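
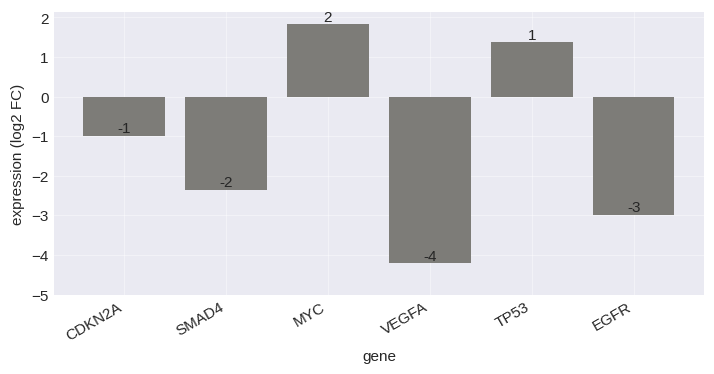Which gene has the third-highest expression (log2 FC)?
CDKN2A

Top 4: MYC ≈ 2, TP53 ≈ 1, CDKN2A ≈ -1, SMAD4 ≈ -2.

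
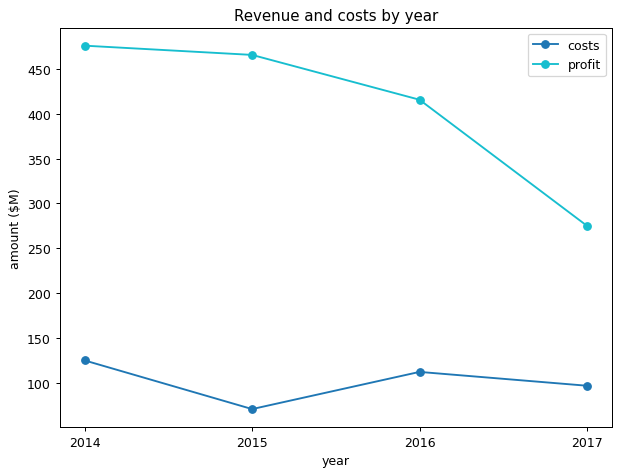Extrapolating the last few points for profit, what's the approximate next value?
Last three: 450, 400, 300 → slope ≈ -75/step → next ≈ 225.

≈ 225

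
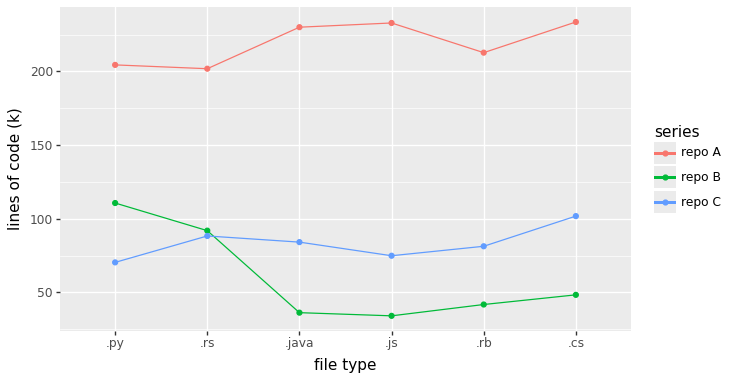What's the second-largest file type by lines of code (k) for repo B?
Top 3 for repo B: .py ≈ 120, .rs ≈ 100, .cs ≈ 40.

.rs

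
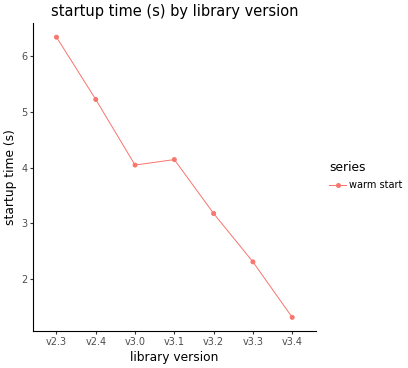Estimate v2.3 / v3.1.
v2.3 ≈ 6.5, v3.1 ≈ 4.0; 6.5/4.0 ≈ 1.62.

≈ 1.62×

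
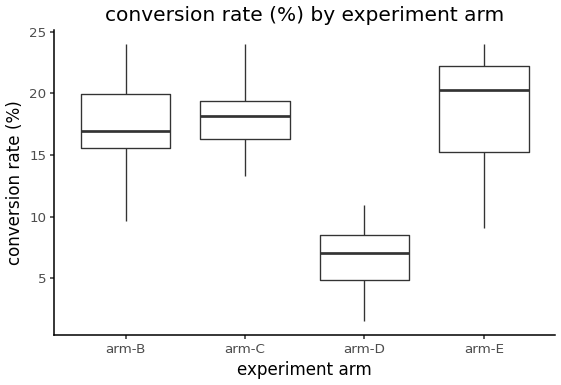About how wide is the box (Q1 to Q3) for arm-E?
Q3 ≈ 22, Q1 ≈ 16; IQR ≈ 6.

≈ 6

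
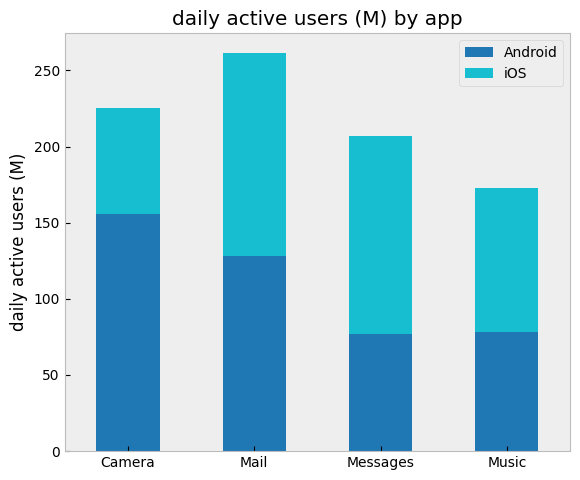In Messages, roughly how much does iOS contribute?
≈ 125

iOS top ≈ 200, bottom ≈ 75; segment ≈ 125.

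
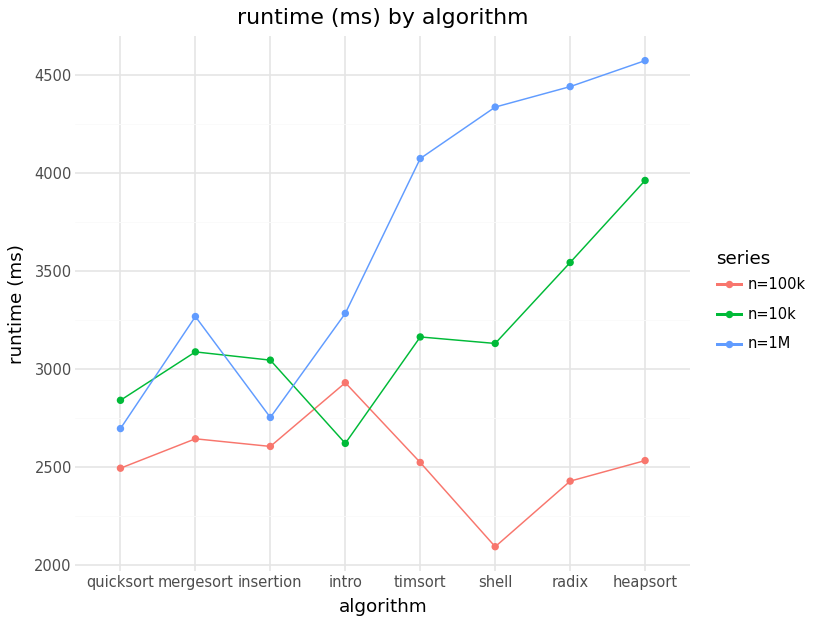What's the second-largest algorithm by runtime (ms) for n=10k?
Top 3 for n=10k: heapsort ≈ 4000, radix ≈ 3500, timsort ≈ 3000.

radix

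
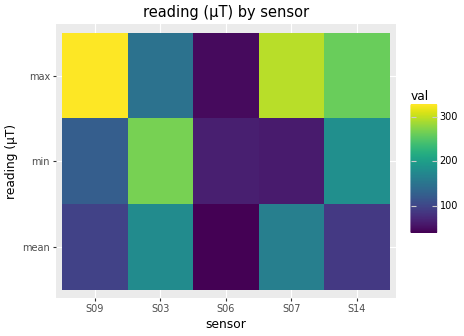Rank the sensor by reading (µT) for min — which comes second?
S14

Top 3 for min: S03 ≈ 275, S14 ≈ 175, S09 ≈ 125.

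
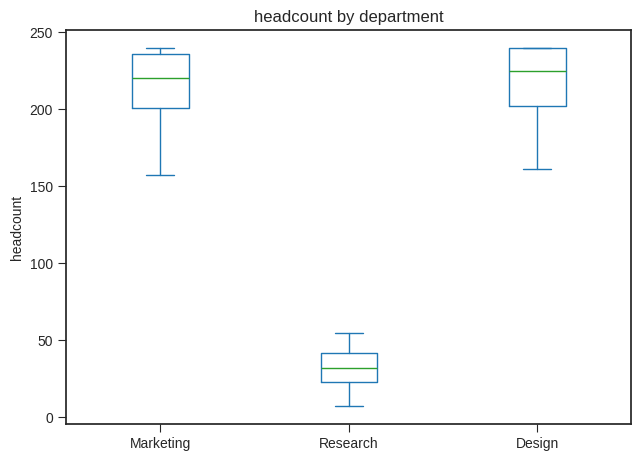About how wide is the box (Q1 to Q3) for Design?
Q3 ≈ 240, Q1 ≈ 200; IQR ≈ 40.

≈ 40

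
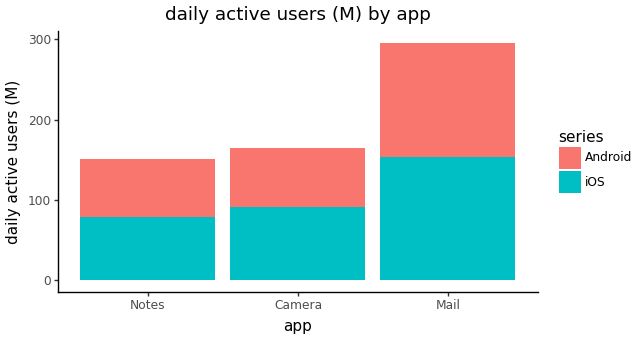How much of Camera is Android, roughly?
≈ 75

Android top ≈ 175, bottom ≈ 100; segment ≈ 75.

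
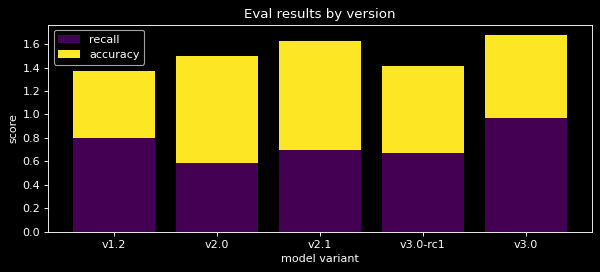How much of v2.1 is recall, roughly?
≈ 0.8

recall top ≈ 0.8, bottom ≈ 0.0; segment ≈ 0.8.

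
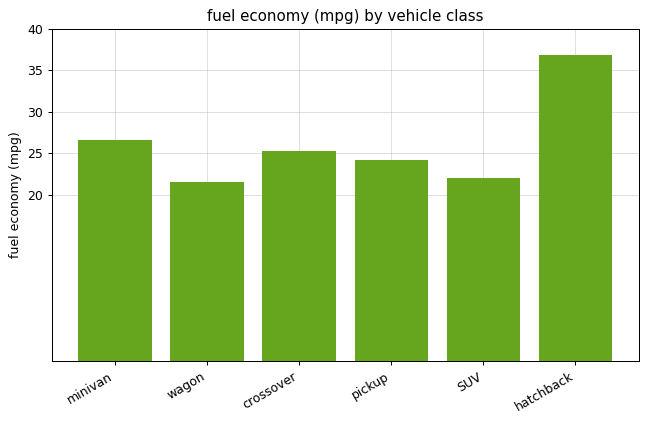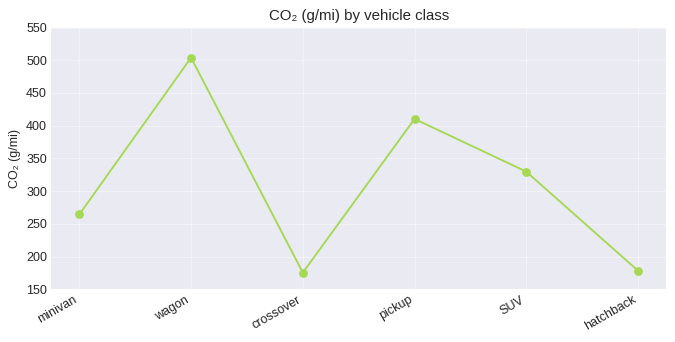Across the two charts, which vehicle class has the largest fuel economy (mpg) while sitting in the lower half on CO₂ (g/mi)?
hatchback

Chart 2 median CO₂ (g/mi) ≈ 300; below-median vehicle classes: minivan, crossover, hatchback. Among those, hatchback has the highest fuel economy (mpg) (≈ 35).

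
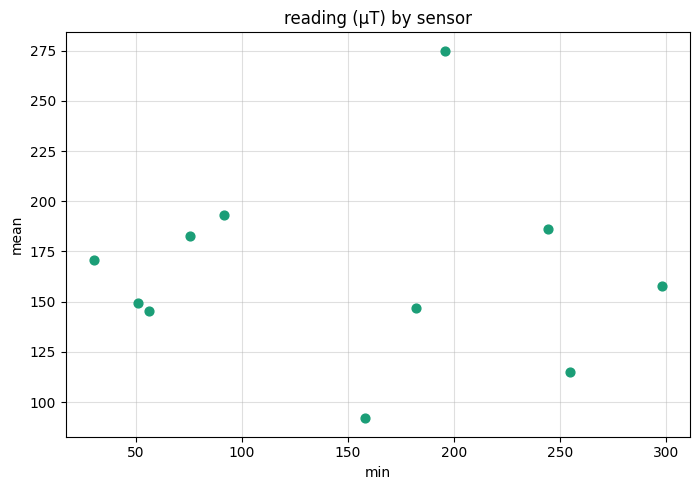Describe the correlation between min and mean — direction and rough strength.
Points are roughly uncorrelated; weak (|r| ≈ 0.0).

no clear correlation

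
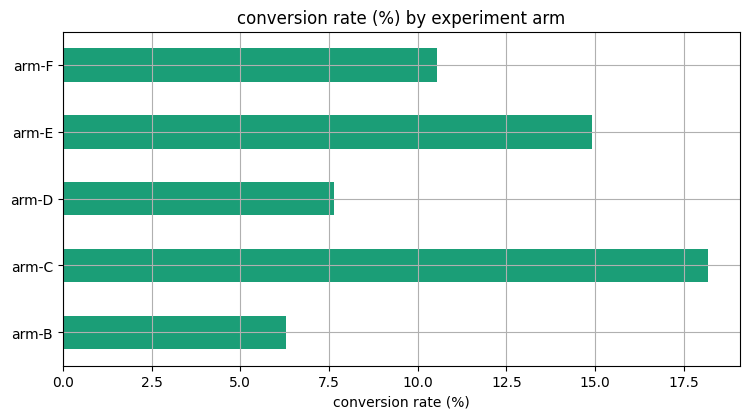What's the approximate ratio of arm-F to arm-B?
≈ 1.67×

arm-F ≈ 10, arm-B ≈ 6; 10/6 ≈ 1.67.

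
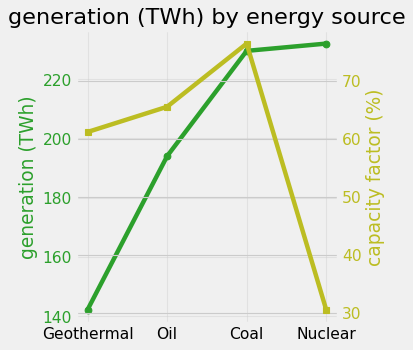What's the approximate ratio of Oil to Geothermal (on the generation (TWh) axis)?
≈ 1.36×

Oil ≈ 190, Geothermal ≈ 140; 190/140 ≈ 1.36.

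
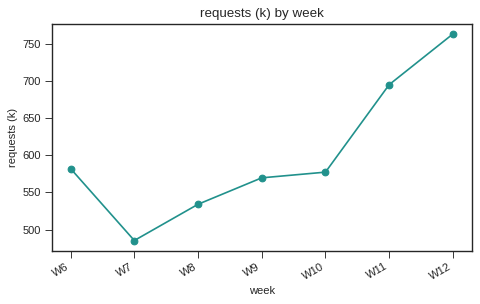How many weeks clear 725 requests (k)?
Above 725: W12.

1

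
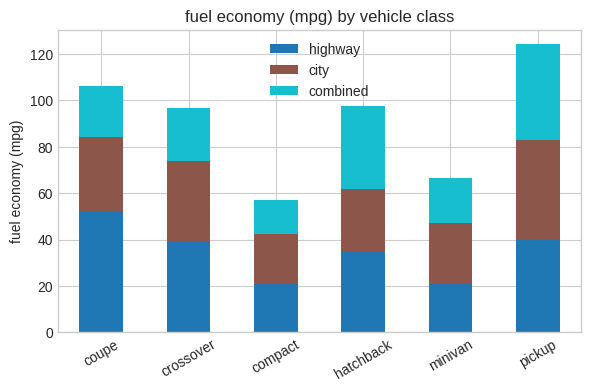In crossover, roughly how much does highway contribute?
highway top ≈ 40, bottom ≈ 0; segment ≈ 40.

≈ 40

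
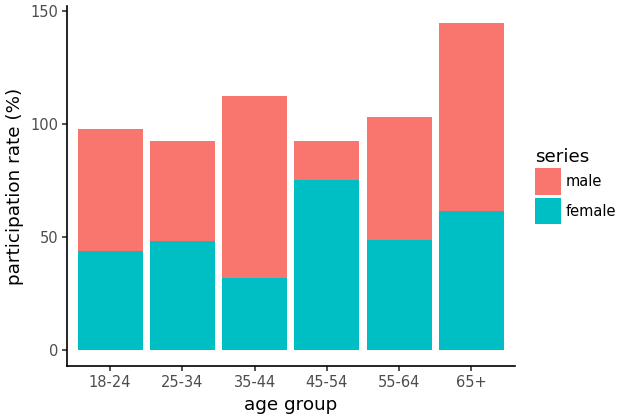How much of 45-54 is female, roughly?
≈ 80

female top ≈ 80, bottom ≈ 0; segment ≈ 80.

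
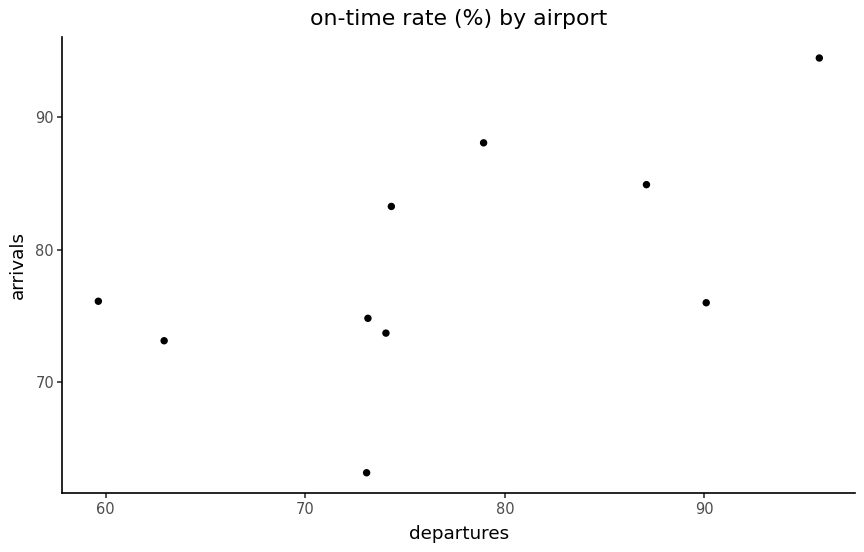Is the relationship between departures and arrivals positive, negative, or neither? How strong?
Points are positively correlated; moderate (|r| ≈ 0.6).

positive, moderate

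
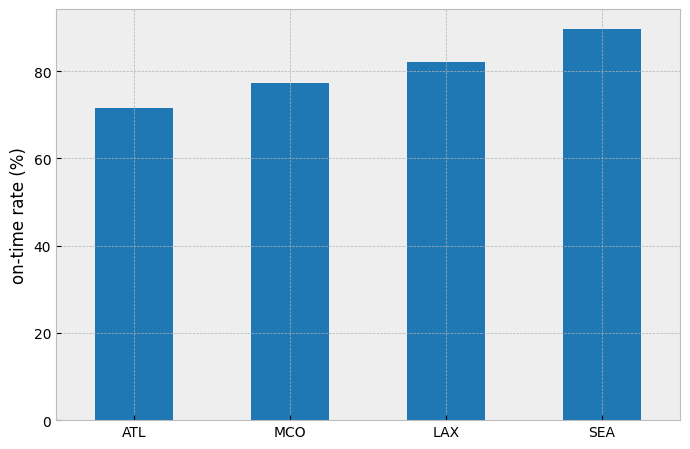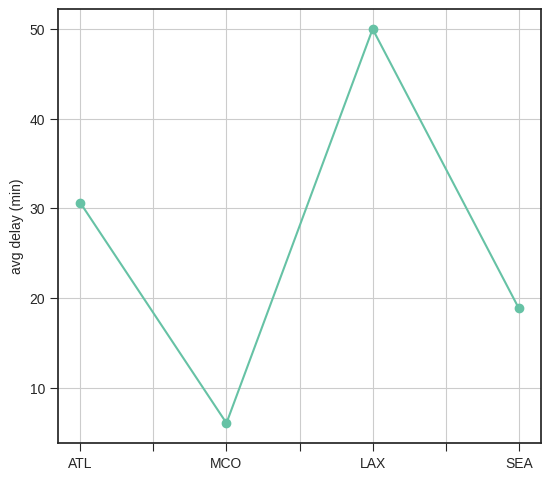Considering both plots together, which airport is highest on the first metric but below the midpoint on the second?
SEA

Chart 2 median avg delay (min) ≈ 25; below-median airports: MCO, SEA. Among those, SEA has the highest on-time rate (%) (≈ 90).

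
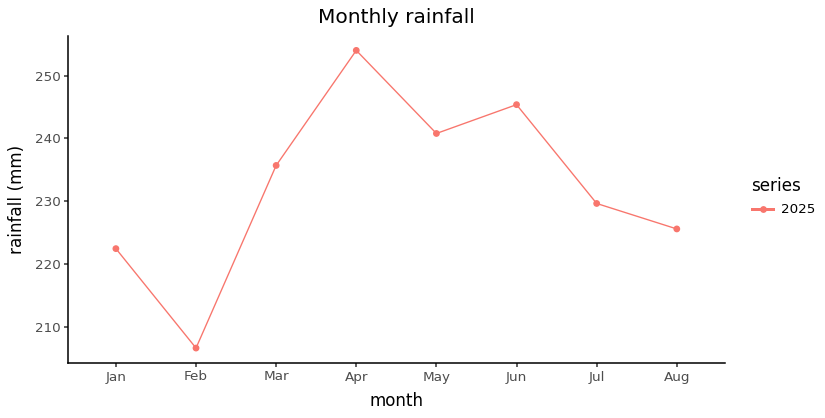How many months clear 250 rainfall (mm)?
1

Above 250: Apr.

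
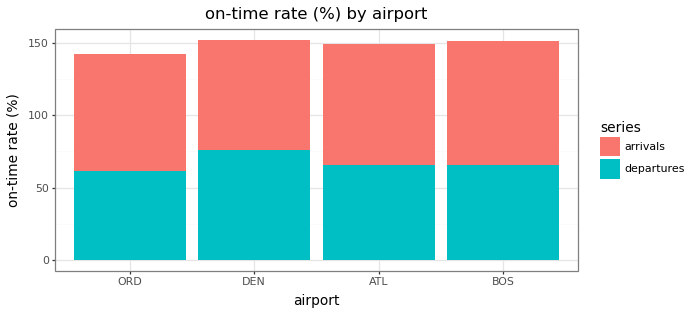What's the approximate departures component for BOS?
≈ 60

departures top ≈ 60, bottom ≈ 0; segment ≈ 60.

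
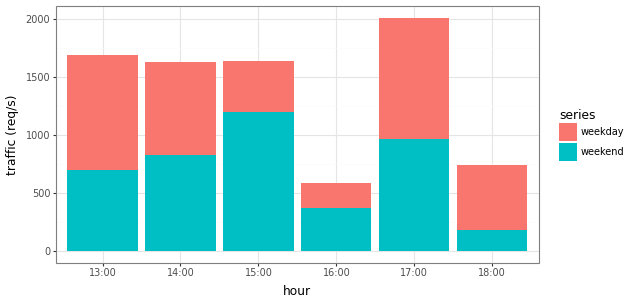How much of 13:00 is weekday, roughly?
weekday top ≈ 1600, bottom ≈ 800; segment ≈ 800.

≈ 800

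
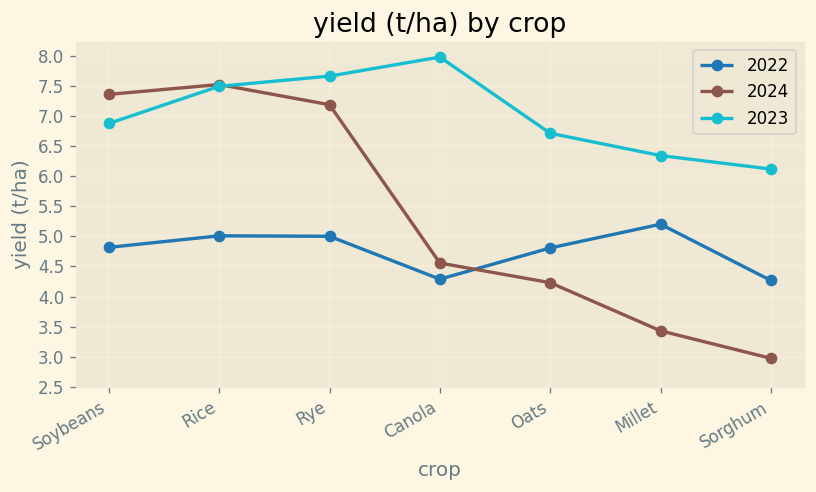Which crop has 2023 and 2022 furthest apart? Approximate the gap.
Canola, ≈ 3.5 t/ha

Canola: 2023 ≈ 8.0, 2022 ≈ 4.5 → gap ≈ 3.5. Next-largest (Rye) is only ≈ 2.5.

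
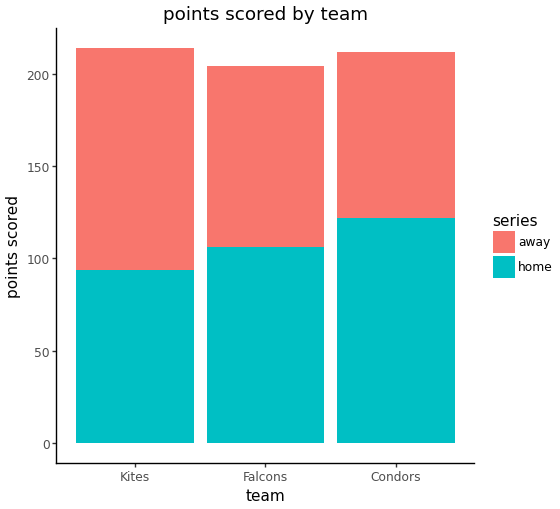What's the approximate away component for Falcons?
≈ 100

away top ≈ 200, bottom ≈ 100; segment ≈ 100.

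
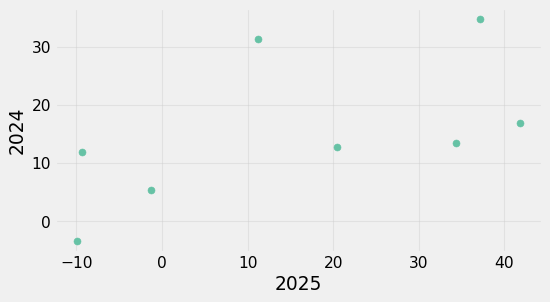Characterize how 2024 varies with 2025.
Points are positively correlated; moderate (|r| ≈ 0.6).

positive, moderate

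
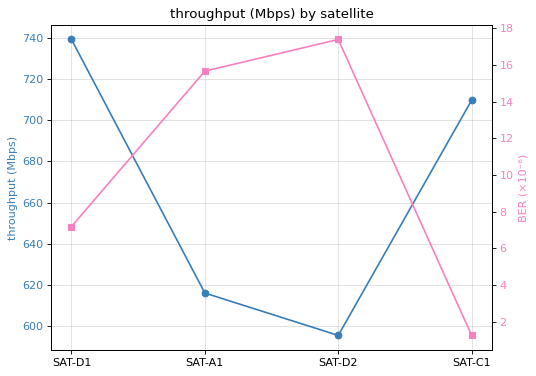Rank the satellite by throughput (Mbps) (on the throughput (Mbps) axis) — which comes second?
SAT-C1

Top 3 (on the throughput (Mbps) axis): SAT-D1 ≈ 740, SAT-C1 ≈ 700, SAT-A1 ≈ 620.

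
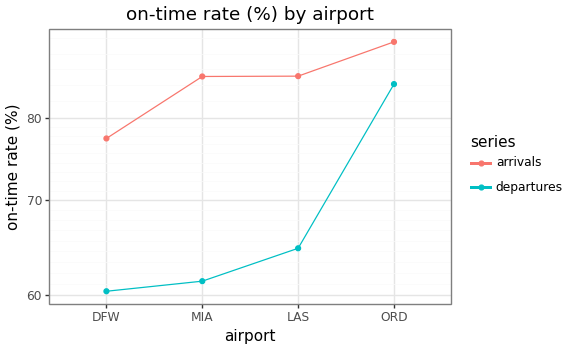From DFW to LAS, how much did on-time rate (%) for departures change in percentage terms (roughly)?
DFW ≈ 60, LAS ≈ 65; (65 − 60) / 60 ≈ +8.3%.

≈ +8.3%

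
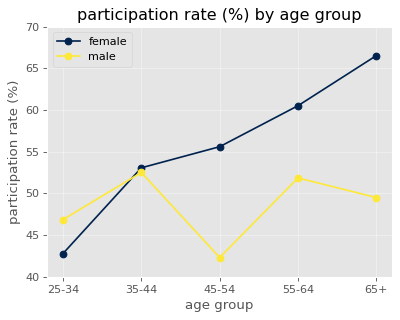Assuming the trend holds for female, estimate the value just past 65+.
≈ 70

Last three: 55, 60, 65 → slope ≈ 5/step → next ≈ 70.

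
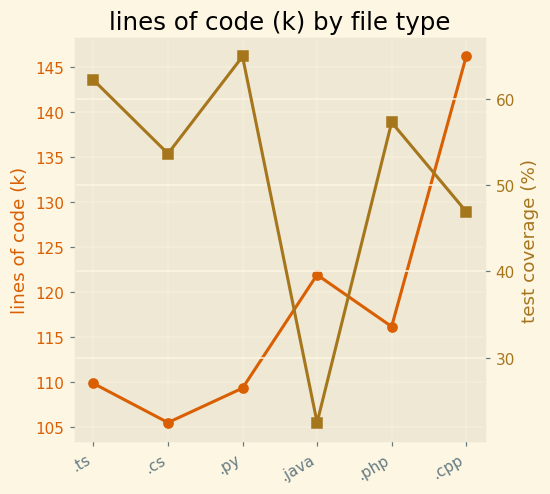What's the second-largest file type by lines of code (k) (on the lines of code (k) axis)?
Top 3 (on the lines of code (k) axis): .cpp ≈ 145, .java ≈ 120, .php ≈ 115.

.java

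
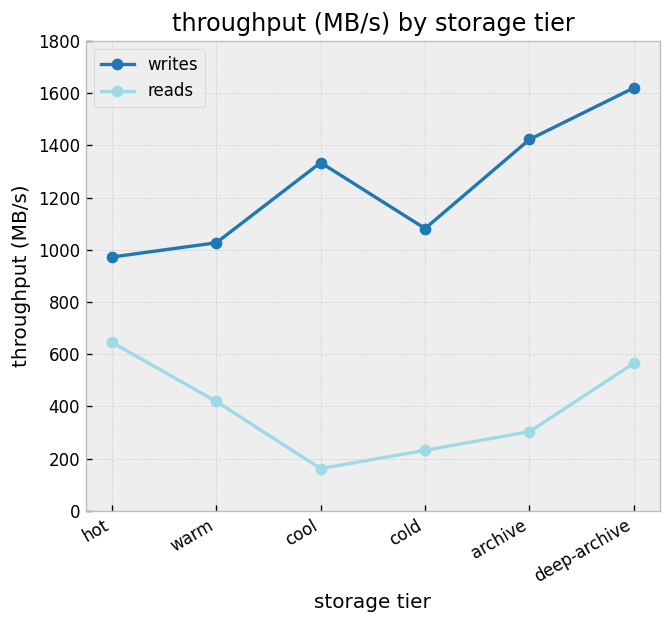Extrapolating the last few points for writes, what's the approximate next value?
≈ 1900

Last three: 1000, 1400, 1600 → slope ≈ 300/step → next ≈ 1900.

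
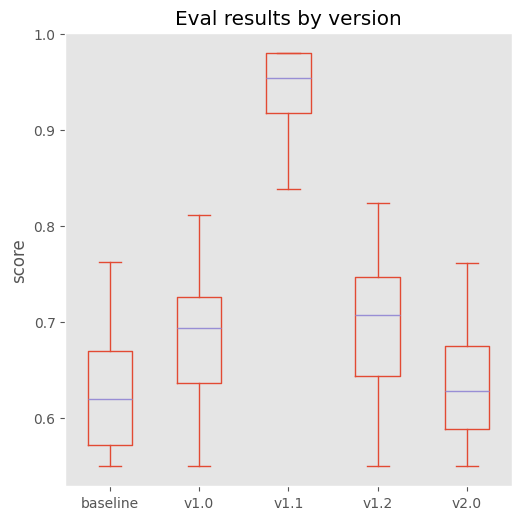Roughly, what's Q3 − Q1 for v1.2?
Q3 ≈ 0.75, Q1 ≈ 0.65; IQR ≈ 0.10.

≈ 0.10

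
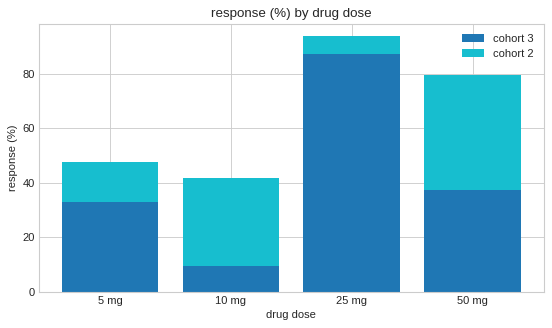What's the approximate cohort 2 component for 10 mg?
≈ 30

cohort 2 top ≈ 40, bottom ≈ 10; segment ≈ 30.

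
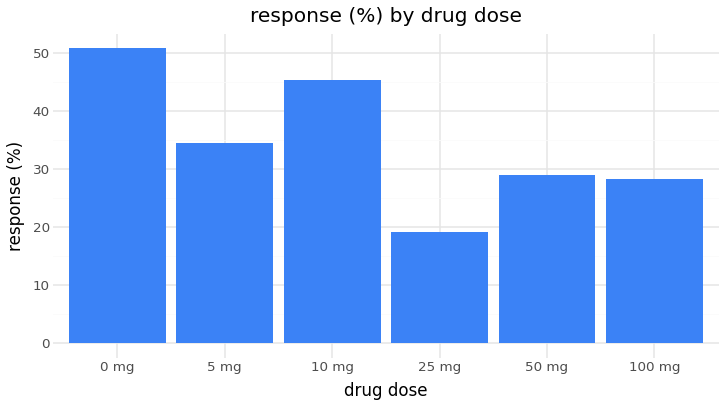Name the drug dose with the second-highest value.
Top 3: 0 mg ≈ 50, 10 mg ≈ 45, 5 mg ≈ 35.

10 mg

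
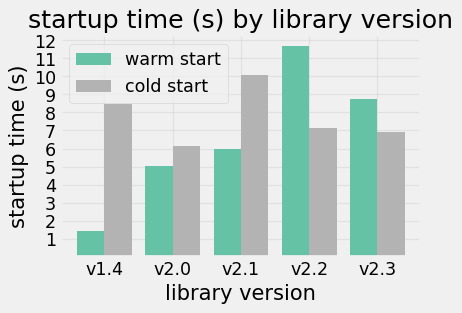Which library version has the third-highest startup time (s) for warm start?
v2.1

Top 4 for warm start: v2.2 ≈ 12, v2.3 ≈ 9, v2.1 ≈ 6, v2.0 ≈ 5.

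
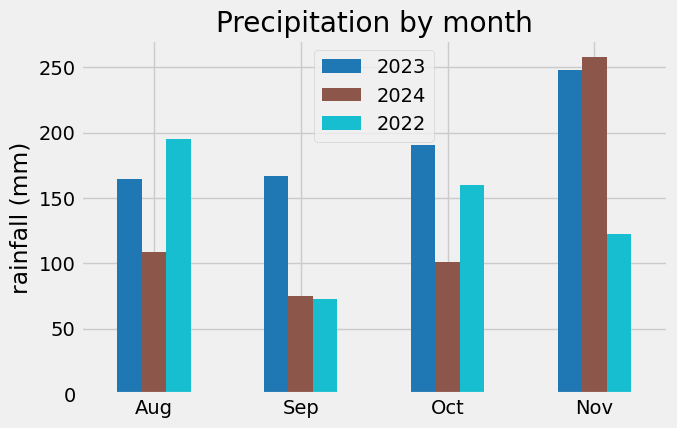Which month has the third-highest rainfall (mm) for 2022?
Top 4 for 2022: Aug ≈ 200, Oct ≈ 150, Nov ≈ 125, Sep ≈ 75.

Nov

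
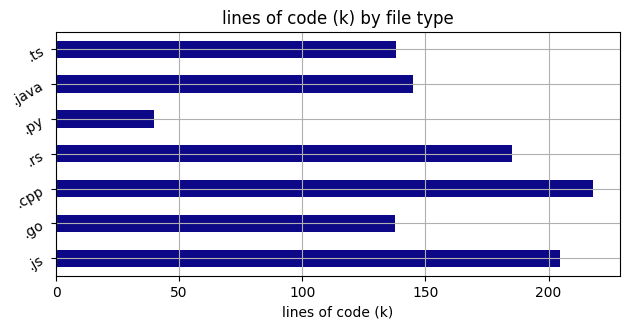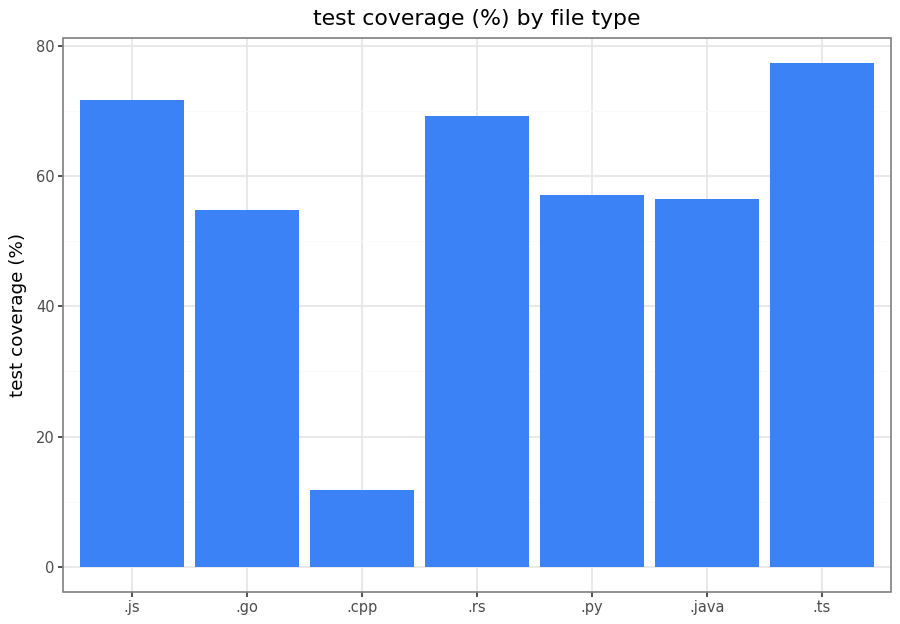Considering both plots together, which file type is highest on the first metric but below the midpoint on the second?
.cpp

Chart 2 median test coverage (%) ≈ 60; below-median file types: .go, .cpp, .java. Among those, .cpp has the highest lines of code (k) (≈ 220).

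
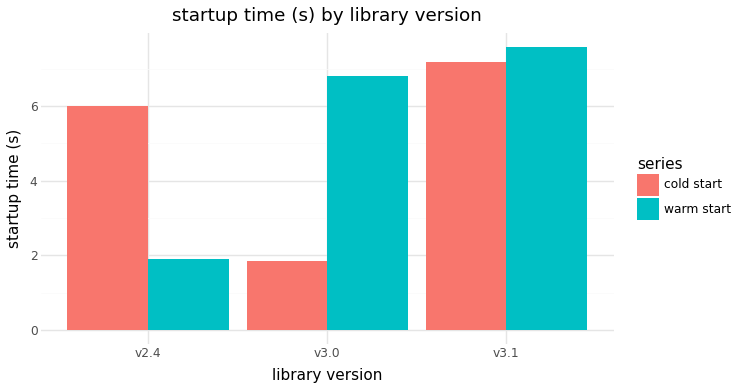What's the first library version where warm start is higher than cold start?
v2.4: warm start ≈ 2 vs cold start ≈ 6 (not yet); v3.0: warm start ≈ 7 vs cold start ≈ 2 (first crossover).

v3.0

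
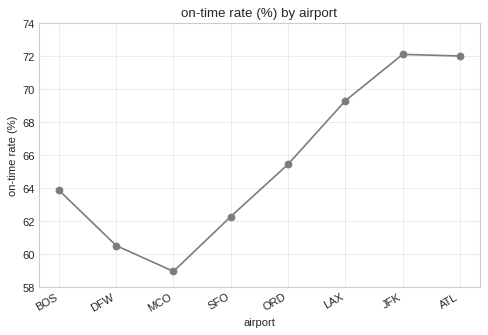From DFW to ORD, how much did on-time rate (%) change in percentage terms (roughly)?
DFW ≈ 60, ORD ≈ 66; (66 − 60) / 60 ≈ +10%.

≈ +10%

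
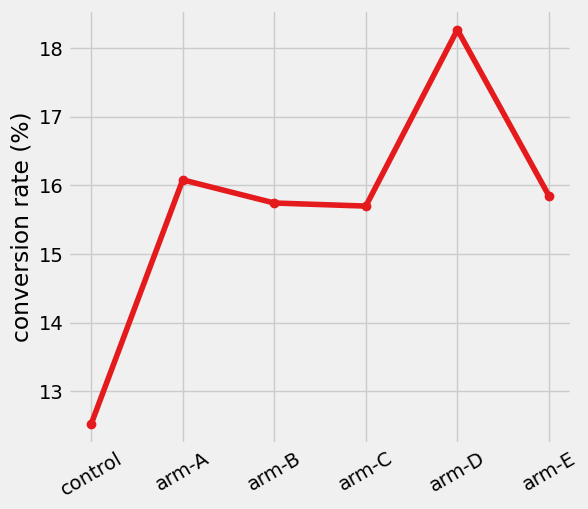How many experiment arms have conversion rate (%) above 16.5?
1

Above 16.5: arm-D.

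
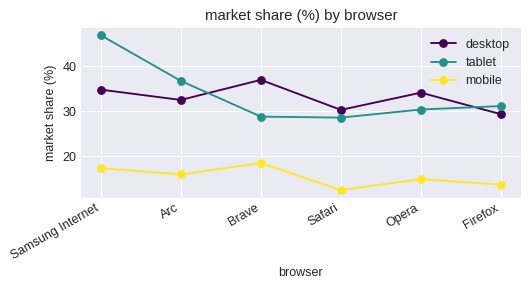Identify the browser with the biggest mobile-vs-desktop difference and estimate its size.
Opera: mobile ≈ 15, desktop ≈ 35 → gap ≈ 20. Next-largest (Brave) is only ≈ 15.

Opera, ≈ 20 %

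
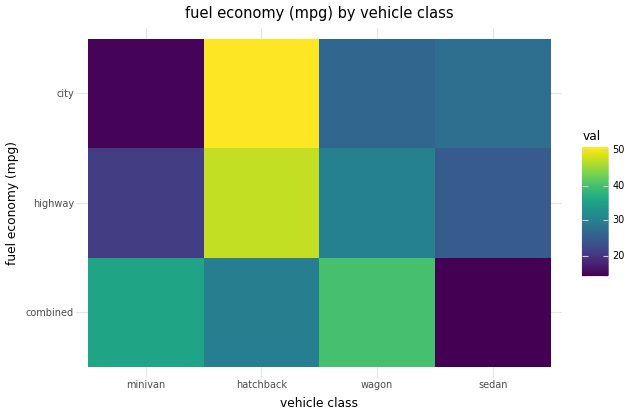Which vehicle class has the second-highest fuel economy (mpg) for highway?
Top 3 for highway: hatchback ≈ 45, wagon ≈ 30, sedan ≈ 25.

wagon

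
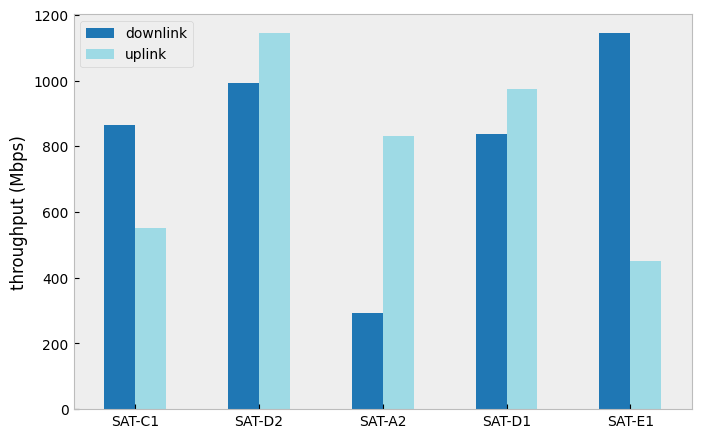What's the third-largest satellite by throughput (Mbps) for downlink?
Top 4 for downlink: SAT-E1 ≈ 1100, SAT-D2 ≈ 1000, SAT-C1 ≈ 900, SAT-D1 ≈ 800.

SAT-C1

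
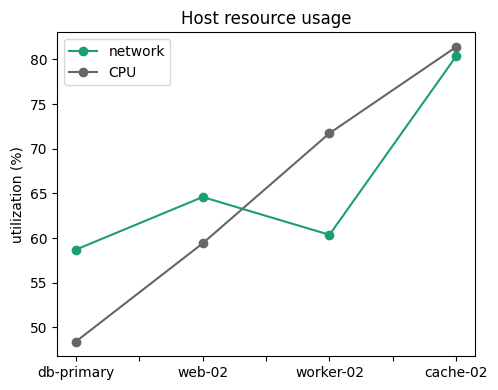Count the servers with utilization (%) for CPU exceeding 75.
1

Above 75: cache-02.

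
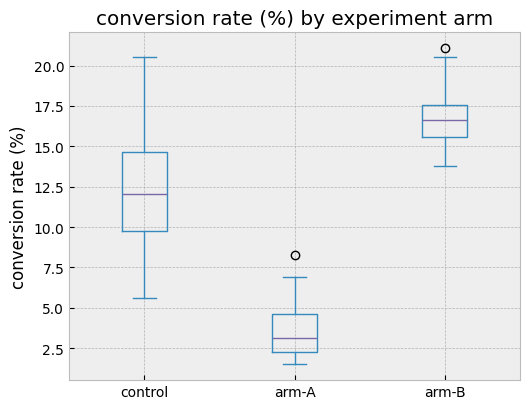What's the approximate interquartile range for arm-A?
≈ 2

Q3 ≈ 4, Q1 ≈ 2; IQR ≈ 2.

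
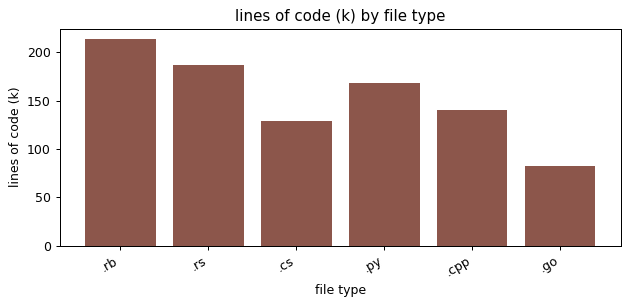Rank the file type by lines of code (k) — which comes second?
.rs

Top 3: .rb ≈ 220, .rs ≈ 180, .py ≈ 160.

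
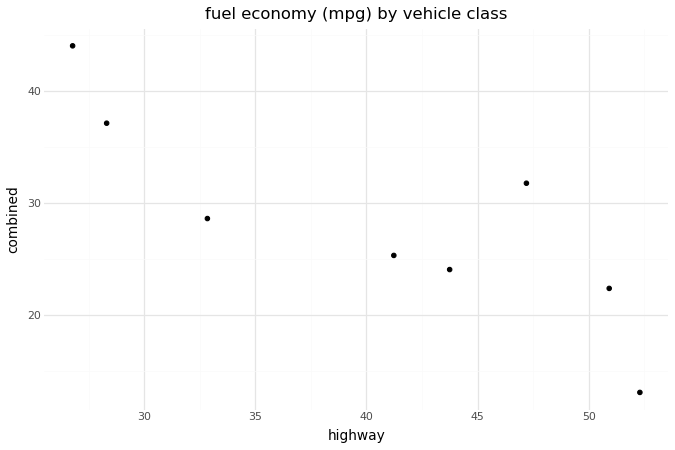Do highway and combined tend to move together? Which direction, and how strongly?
negative, strong

Points are negatively correlated; strong (|r| ≈ 0.8).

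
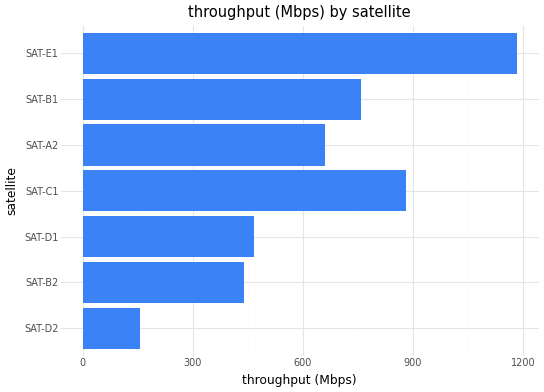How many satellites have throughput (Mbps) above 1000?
1

Above 1000: SAT-E1.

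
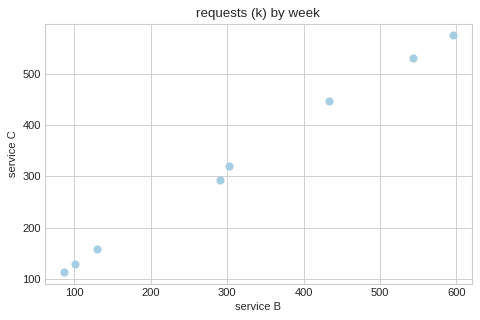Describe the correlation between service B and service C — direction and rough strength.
Points are positively correlated; strong (|r| ≈ 1.0).

positive, strong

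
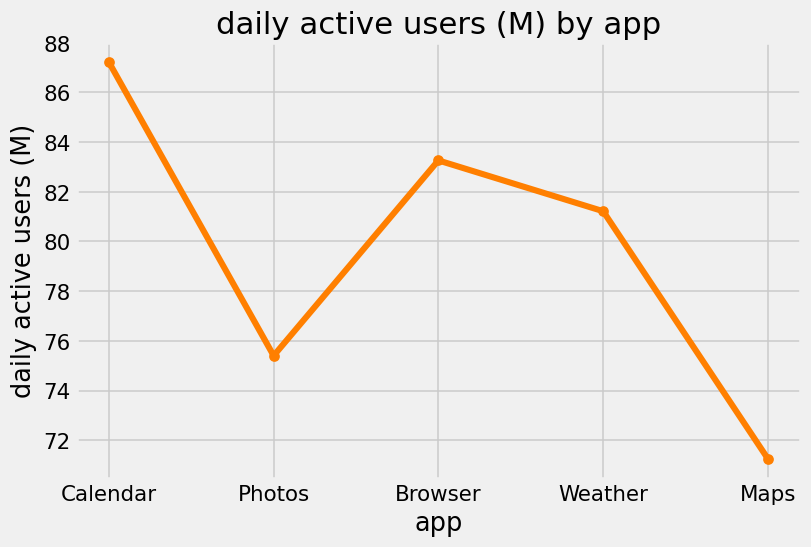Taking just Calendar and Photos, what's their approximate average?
(88 + 76) / 2 ≈ 82.

≈ 82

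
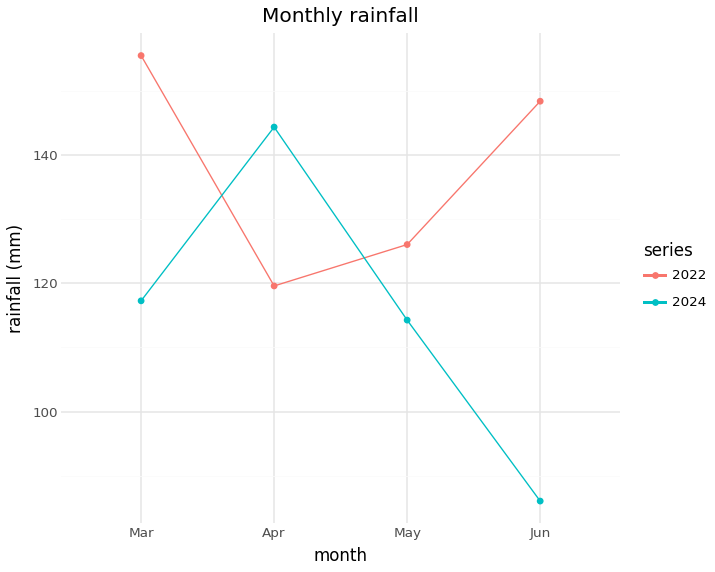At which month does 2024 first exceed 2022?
Mar: 2024 ≈ 120 vs 2022 ≈ 160 (not yet); Apr: 2024 ≈ 140 vs 2022 ≈ 120 (first crossover).

Apr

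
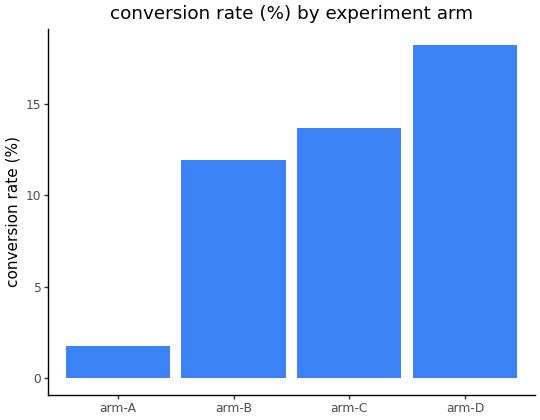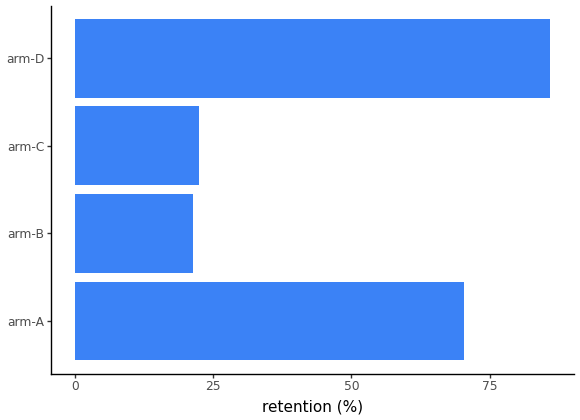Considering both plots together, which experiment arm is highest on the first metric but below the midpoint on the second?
arm-C

Chart 2 median retention (%) ≈ 50; below-median experiment arms: arm-B, arm-C. Among those, arm-C has the highest conversion rate (%) (≈ 14).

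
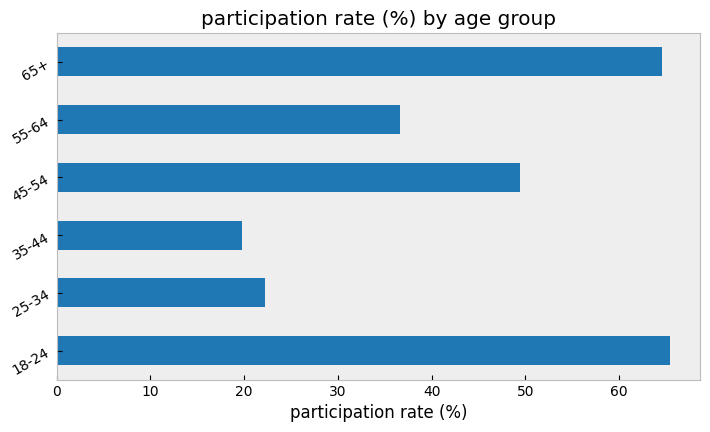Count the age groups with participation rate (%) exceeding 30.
Above 30: 18-24, 45-54, 55-64, 65+.

4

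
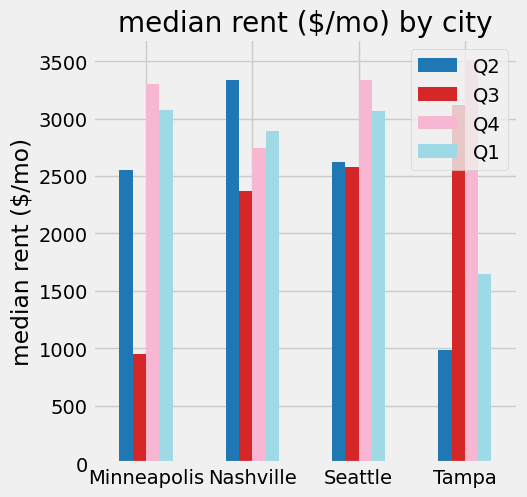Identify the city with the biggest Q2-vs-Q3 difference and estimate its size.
Tampa, ≈ 2000 $/mo

Tampa: Q2 ≈ 1000, Q3 ≈ 3000 → gap ≈ 2000. Next-largest (Minneapolis) is only ≈ 1500.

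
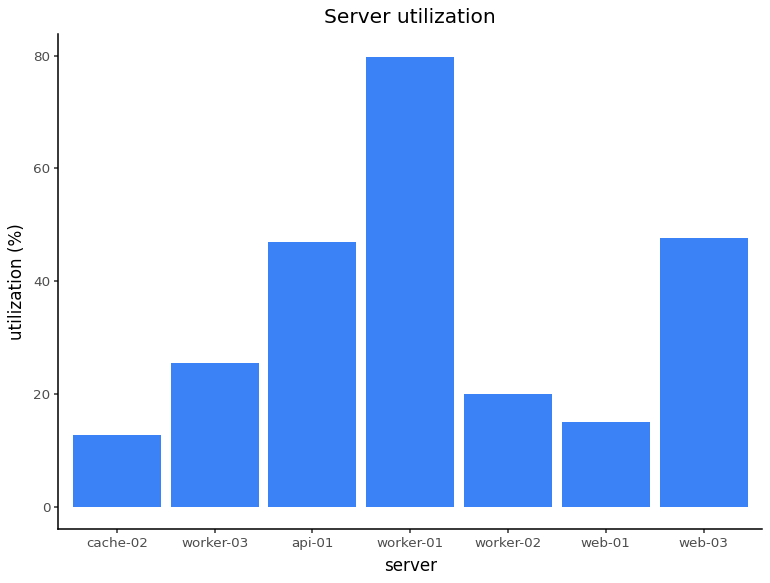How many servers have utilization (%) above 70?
Above 70: worker-01.

1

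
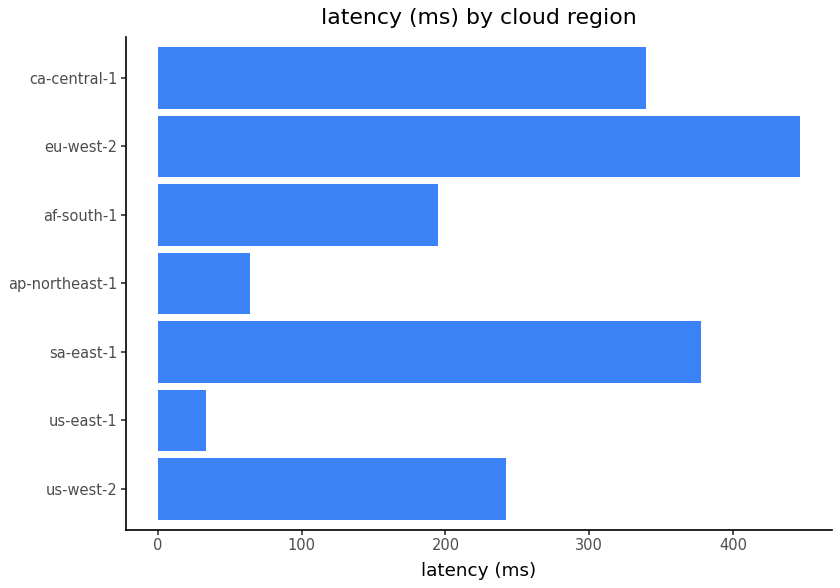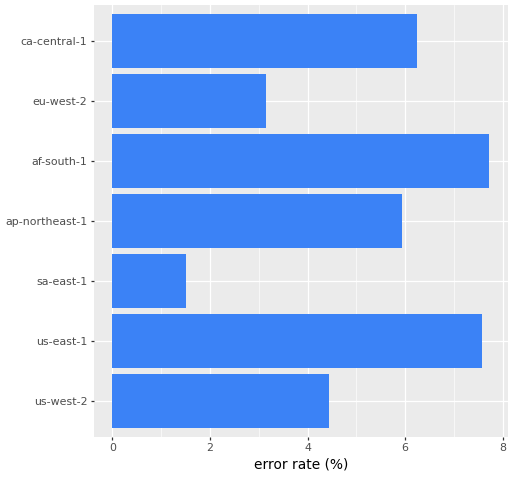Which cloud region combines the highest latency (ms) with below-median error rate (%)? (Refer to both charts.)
Chart 2 median error rate (%) ≈ 6; below-median cloud regions: us-west-2, sa-east-1, eu-west-2. Among those, eu-west-2 has the highest latency (ms) (≈ 450).

eu-west-2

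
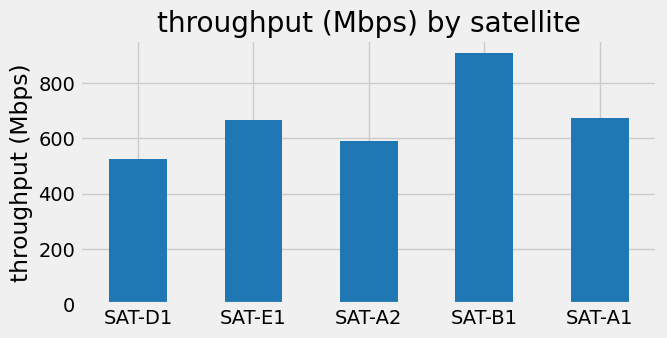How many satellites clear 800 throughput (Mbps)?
Above 800: SAT-B1.

1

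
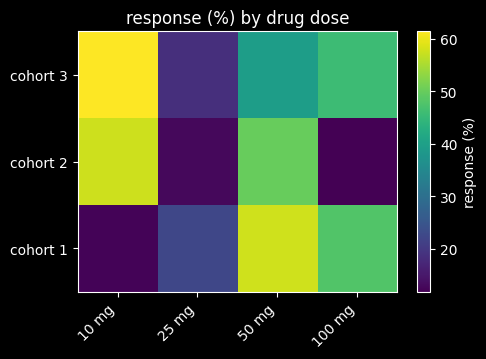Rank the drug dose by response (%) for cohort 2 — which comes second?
50 mg

Top 3 for cohort 2: 10 mg ≈ 60, 50 mg ≈ 50, 25 mg ≈ 15.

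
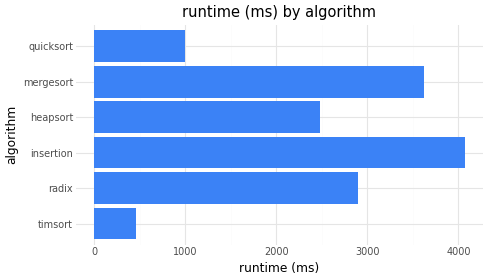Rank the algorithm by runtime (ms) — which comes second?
mergesort

Top 3: insertion ≈ 4000, mergesort ≈ 3500, radix ≈ 3000.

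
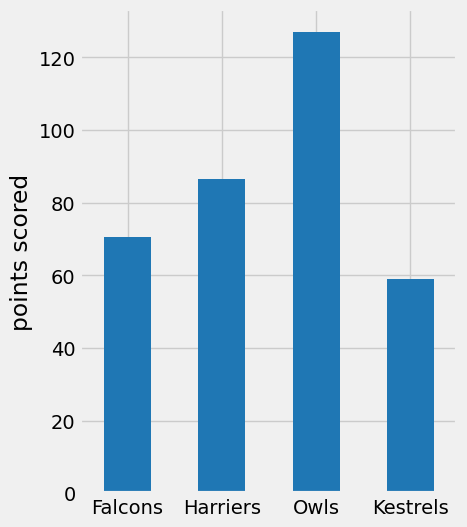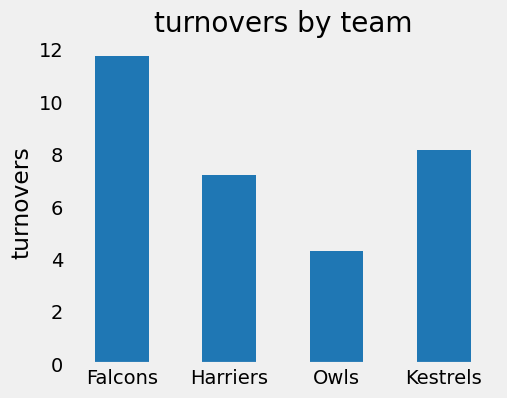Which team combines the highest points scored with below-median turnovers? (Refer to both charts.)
Chart 2 median turnovers ≈ 8; below-median teams: Harriers, Owls. Among those, Owls has the highest points scored (≈ 120).

Owls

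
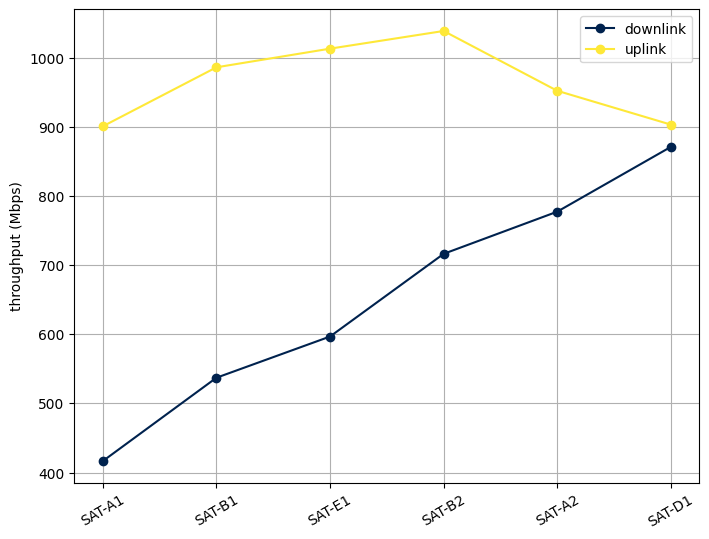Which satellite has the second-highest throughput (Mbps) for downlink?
SAT-A2

Top 3 for downlink: SAT-D1 ≈ 900, SAT-A2 ≈ 800, SAT-B2 ≈ 700.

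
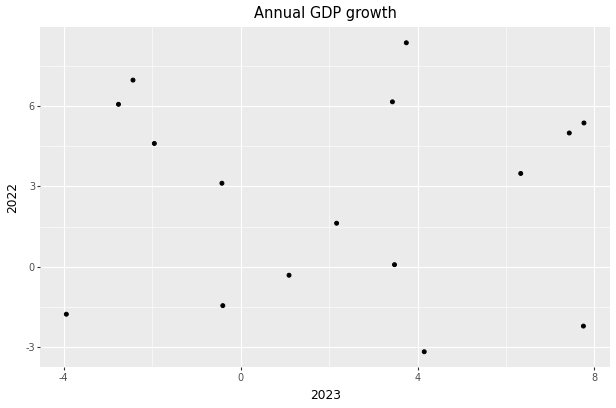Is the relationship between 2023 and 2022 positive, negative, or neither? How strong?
no clear correlation

Points are roughly uncorrelated; weak (|r| ≈ 0.0).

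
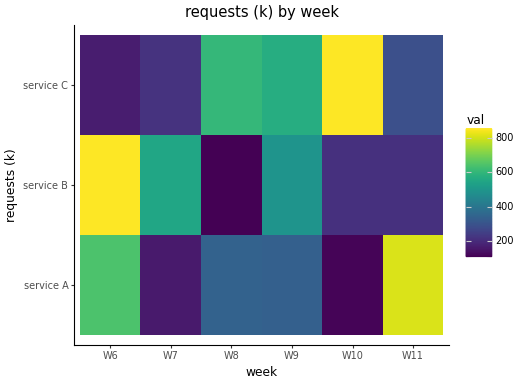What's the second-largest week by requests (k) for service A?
Top 3 for service A: W11 ≈ 800, W6 ≈ 600, W8 ≈ 300.

W6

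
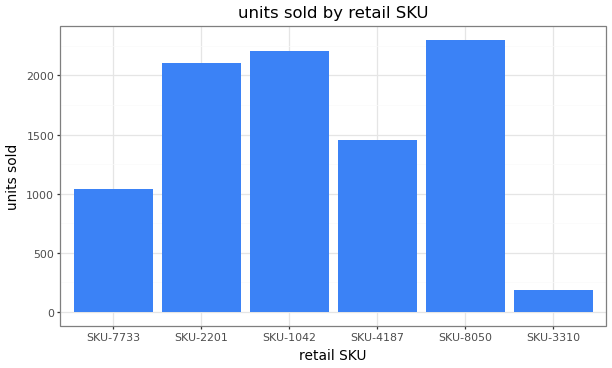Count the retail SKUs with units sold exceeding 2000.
3

Above 2000: SKU-2201, SKU-1042, SKU-8050.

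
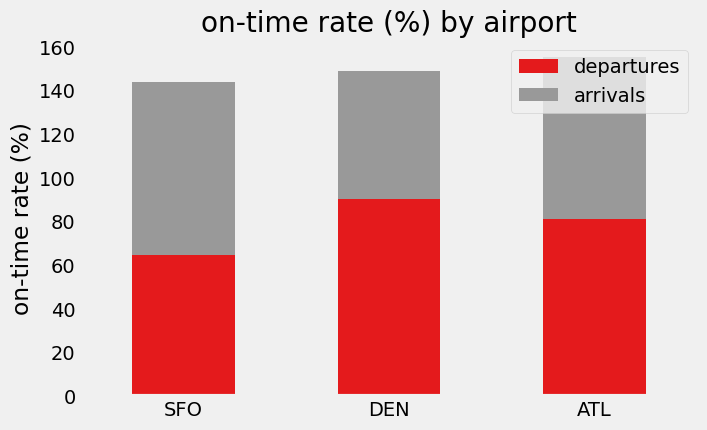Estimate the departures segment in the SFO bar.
≈ 60

departures top ≈ 60, bottom ≈ 0; segment ≈ 60.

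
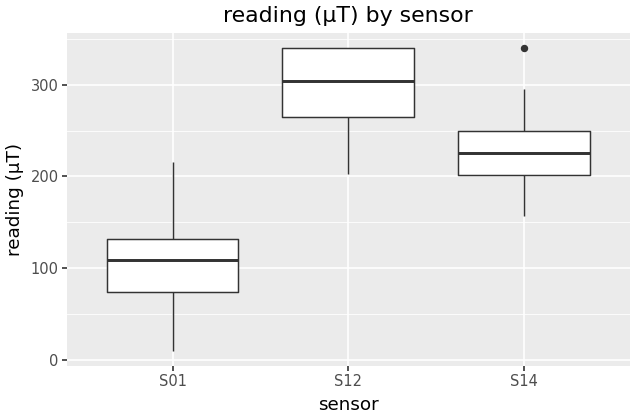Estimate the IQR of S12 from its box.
Q3 ≈ 340, Q1 ≈ 260; IQR ≈ 80.

≈ 80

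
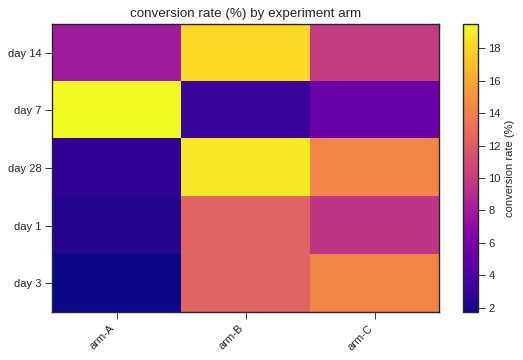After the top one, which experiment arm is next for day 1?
arm-C

Top 3 for day 1: arm-B ≈ 12, arm-C ≈ 10, arm-A ≈ 2.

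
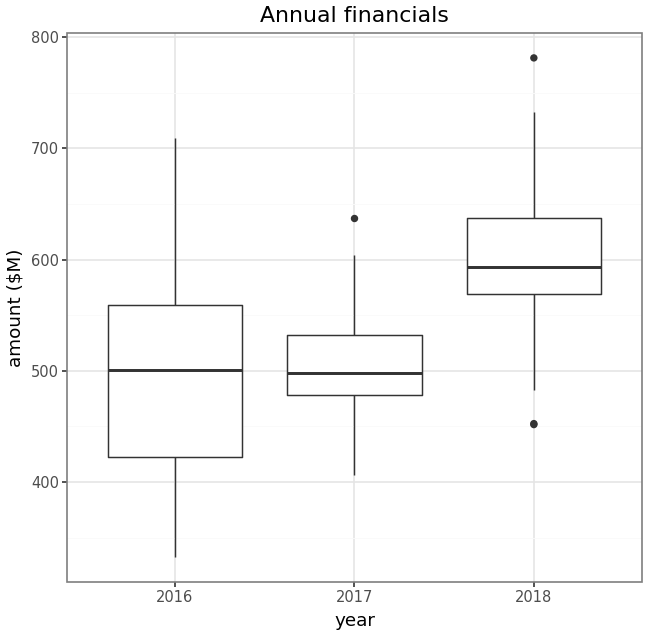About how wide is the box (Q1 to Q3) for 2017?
Q3 ≈ 530, Q1 ≈ 480; IQR ≈ 50.

≈ 50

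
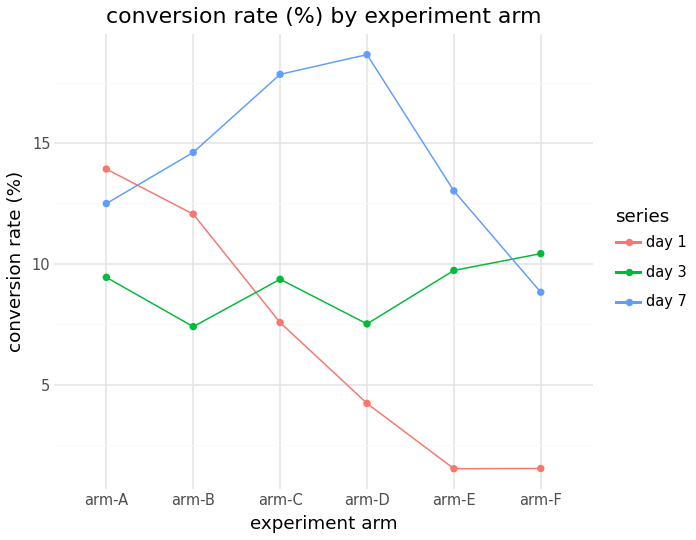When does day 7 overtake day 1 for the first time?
arm-A: day 7 ≈ 12 vs day 1 ≈ 14 (not yet); arm-B: day 7 ≈ 14 vs day 1 ≈ 12 (first crossover).

arm-B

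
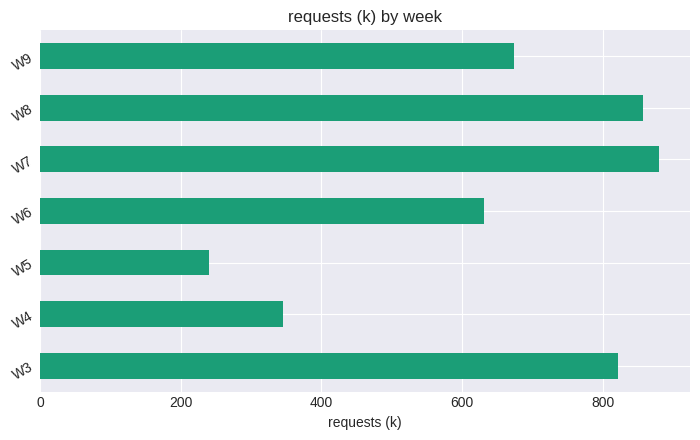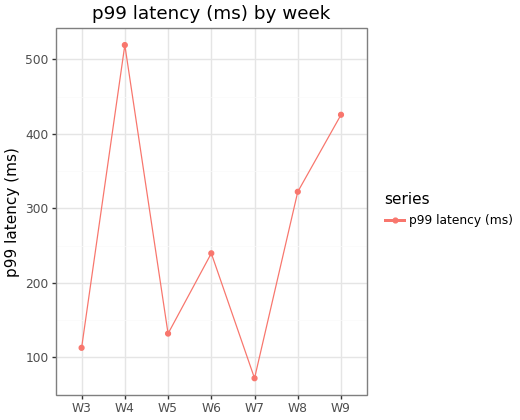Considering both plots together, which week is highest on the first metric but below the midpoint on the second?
Chart 2 median p99 latency (ms) ≈ 250; below-median weeks: W3, W5, W7. Among those, W7 has the highest requests (k) (≈ 900).

W7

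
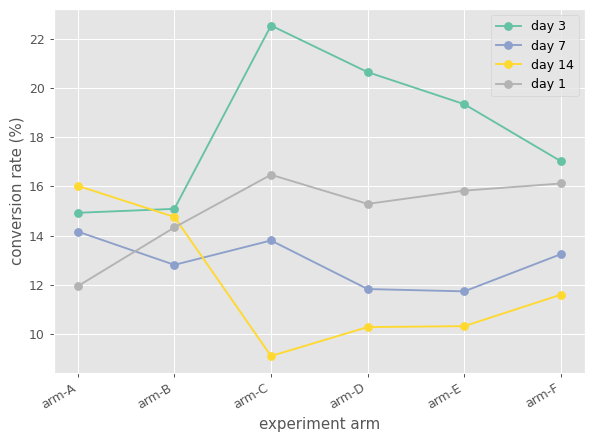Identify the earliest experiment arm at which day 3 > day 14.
arm-A: day 3 ≈ 14 vs day 14 ≈ 16 (not yet); arm-B: day 3 ≈ 16 vs day 14 ≈ 14 (first crossover).

arm-B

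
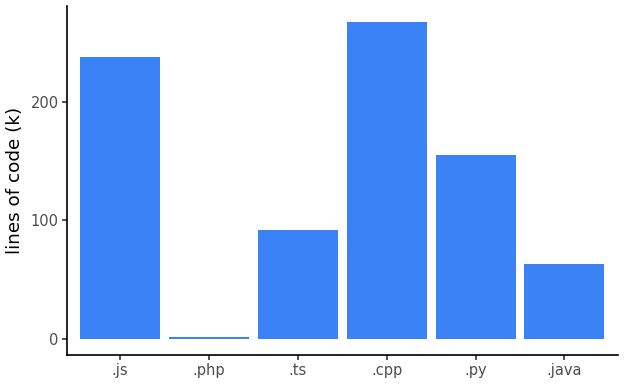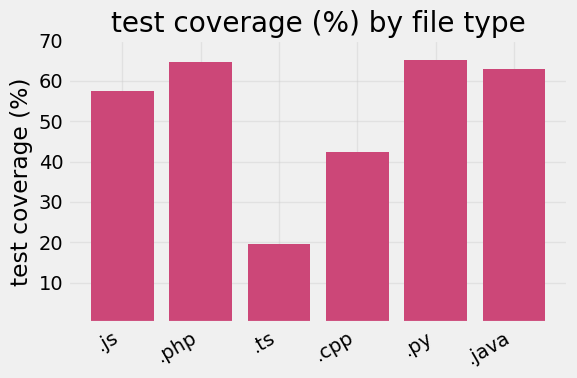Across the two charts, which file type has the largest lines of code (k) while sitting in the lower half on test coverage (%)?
Chart 2 median test coverage (%) ≈ 60; below-median file types: .js, .ts, .cpp. Among those, .cpp has the highest lines of code (k) (≈ 275).

.cpp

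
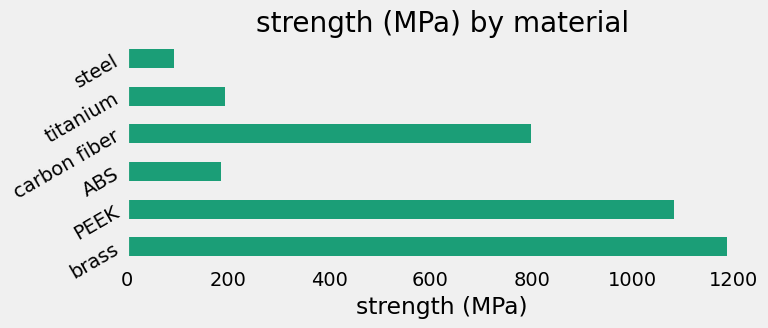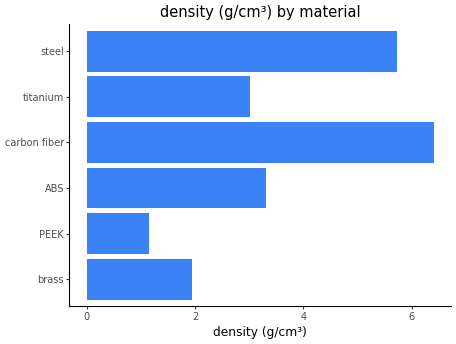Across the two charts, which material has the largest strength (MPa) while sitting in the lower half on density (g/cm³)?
Chart 2 median density (g/cm³) ≈ 3; below-median materials: brass, PEEK, titanium. Among those, brass has the highest strength (MPa) (≈ 1200).

brass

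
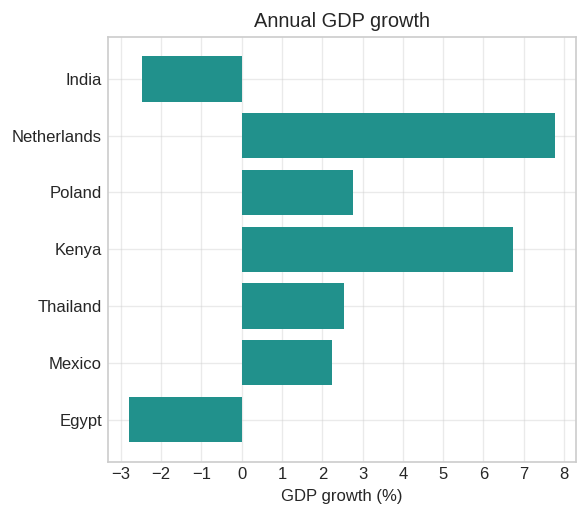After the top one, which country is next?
Kenya

Top 3: Netherlands ≈ 8, Kenya ≈ 7, Poland ≈ 3.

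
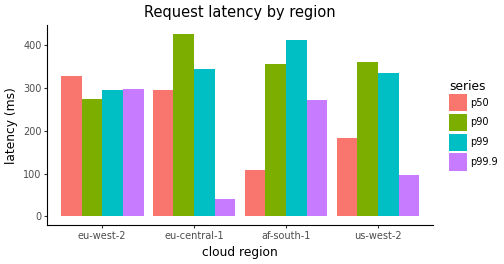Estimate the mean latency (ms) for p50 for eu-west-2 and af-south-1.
(350 + 100) / 2 ≈ 225.

≈ 225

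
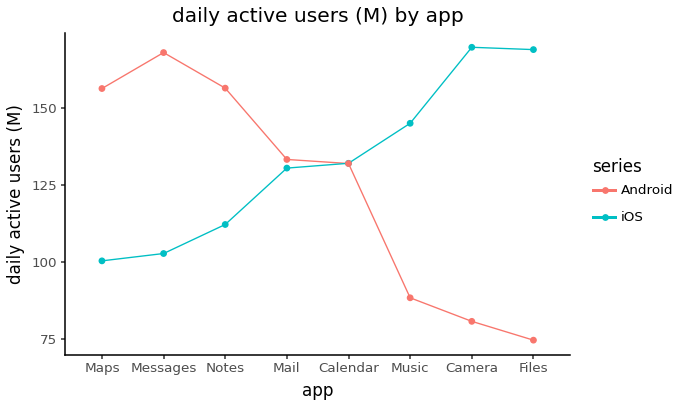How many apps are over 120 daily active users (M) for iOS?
Above 120: Mail, Calendar, Music, Camera, Files.

5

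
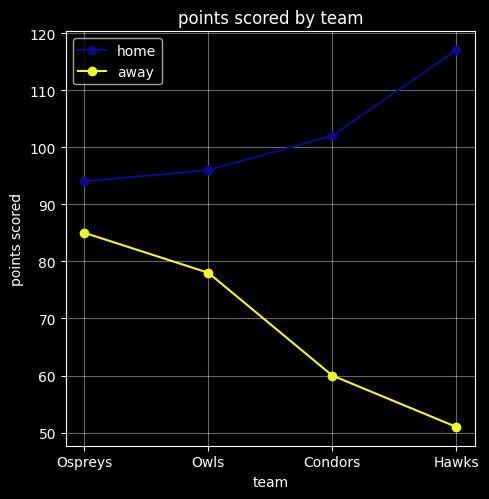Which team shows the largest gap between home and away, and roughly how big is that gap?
Hawks: home ≈ 120, away ≈ 50 → gap ≈ 70. Next-largest (Condors) is only ≈ 40.

Hawks, ≈ 70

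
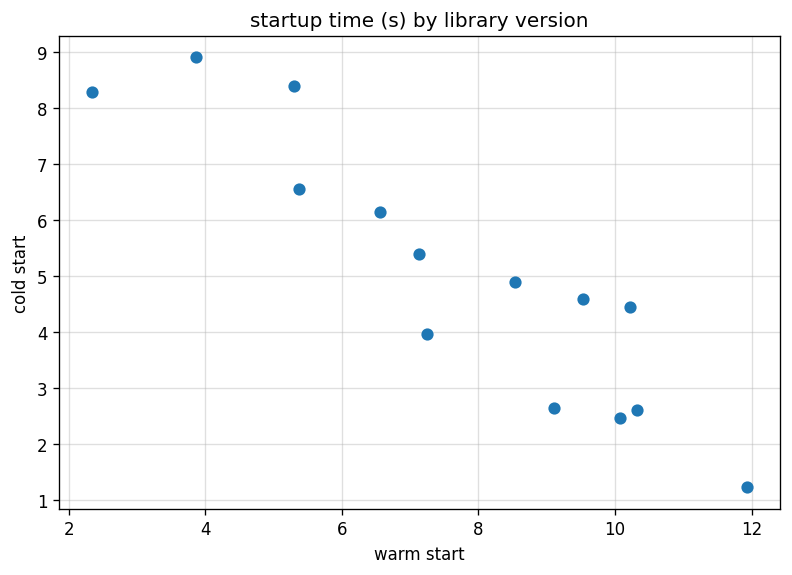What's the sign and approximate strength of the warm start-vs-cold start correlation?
negative, strong

Points are negatively correlated; strong (|r| ≈ 0.9).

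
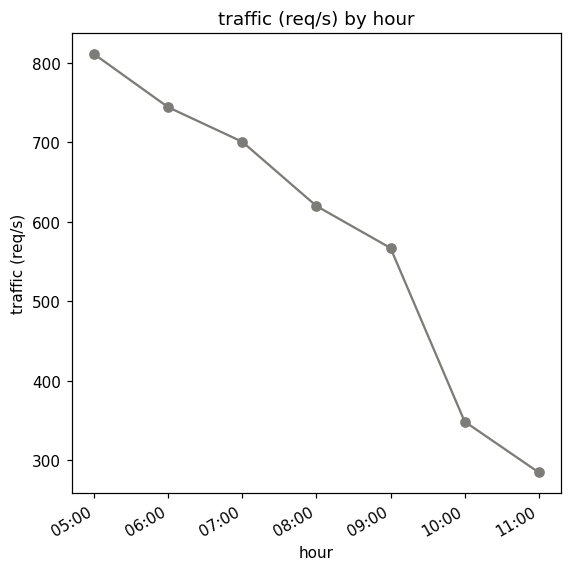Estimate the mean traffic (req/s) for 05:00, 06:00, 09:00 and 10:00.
≈ 612

(800 + 750 + 550 + 350) / 4 ≈ 612.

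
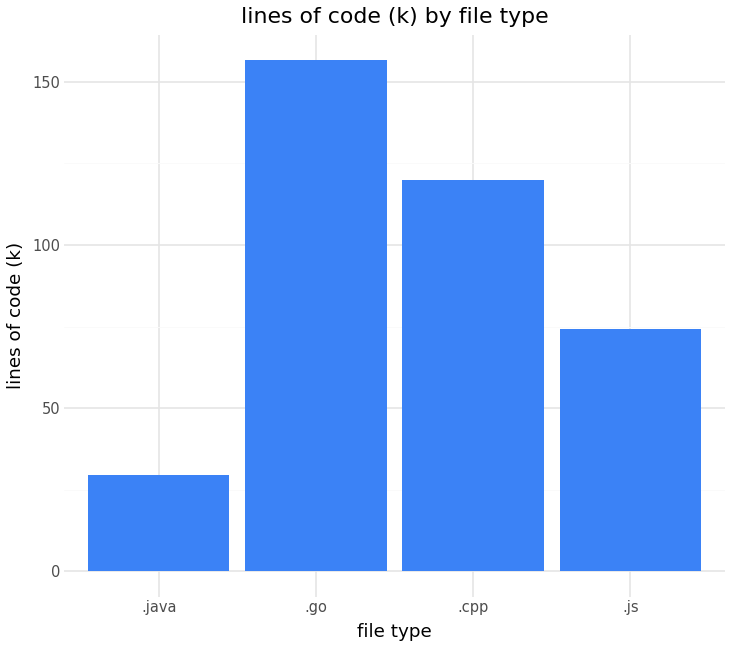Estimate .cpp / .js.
≈ 1.5×

.cpp ≈ 120, .js ≈ 80; 120/80 ≈ 1.5.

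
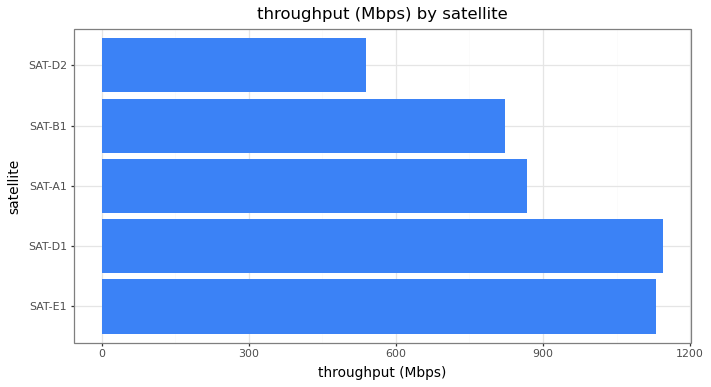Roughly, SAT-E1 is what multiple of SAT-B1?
≈ 1.38×

SAT-E1 ≈ 1100, SAT-B1 ≈ 800; 1100/800 ≈ 1.38.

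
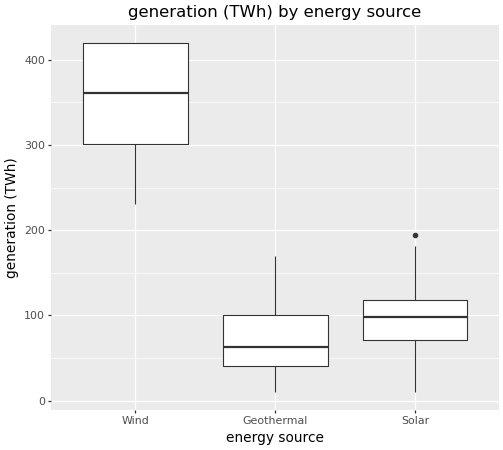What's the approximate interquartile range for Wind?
≈ 125

Q3 ≈ 425, Q1 ≈ 300; IQR ≈ 125.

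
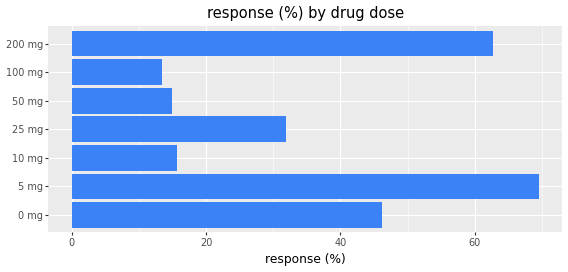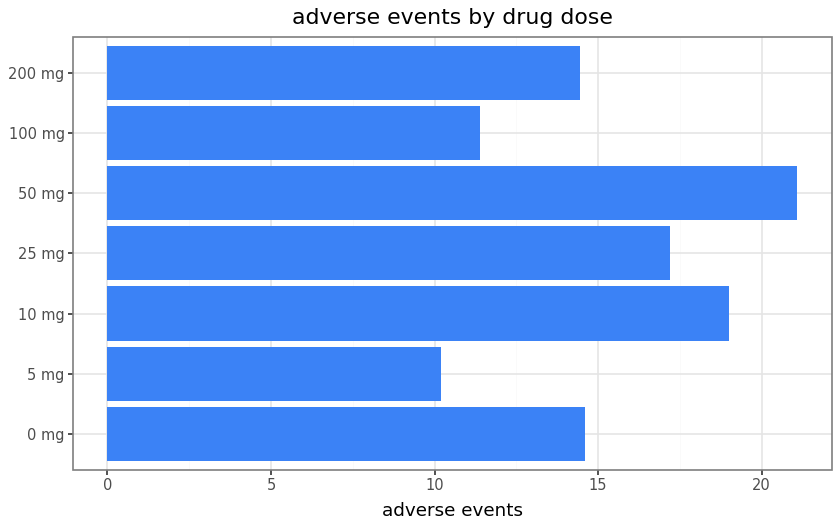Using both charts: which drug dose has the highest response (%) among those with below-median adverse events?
5 mg

Chart 2 median adverse events ≈ 14; below-median drug doses: 5 mg, 100 mg, 200 mg. Among those, 5 mg has the highest response (%) (≈ 70).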